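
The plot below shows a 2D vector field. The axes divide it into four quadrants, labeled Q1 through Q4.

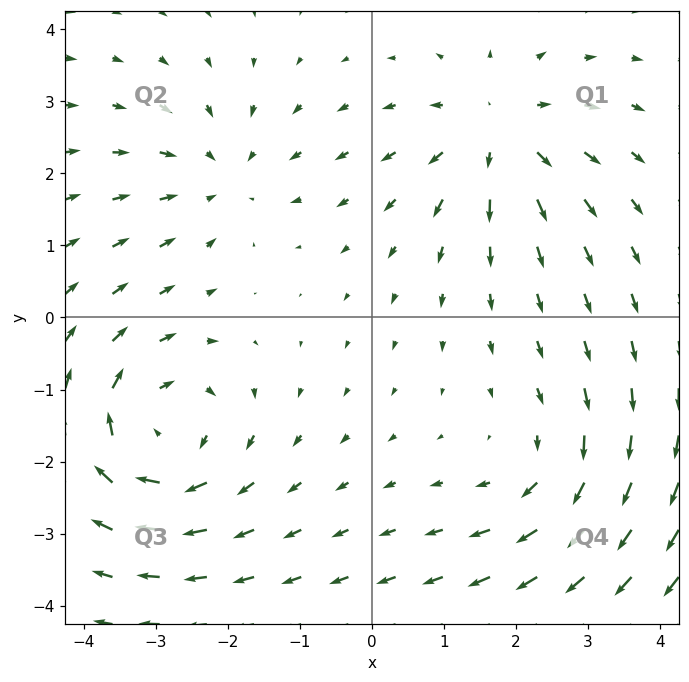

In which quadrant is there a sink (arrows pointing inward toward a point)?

Q2

The sink sits at approximately (-2.1, 2.0), which lies in quadrant Q2. The divergence there is about -3, negative as expected for a sink.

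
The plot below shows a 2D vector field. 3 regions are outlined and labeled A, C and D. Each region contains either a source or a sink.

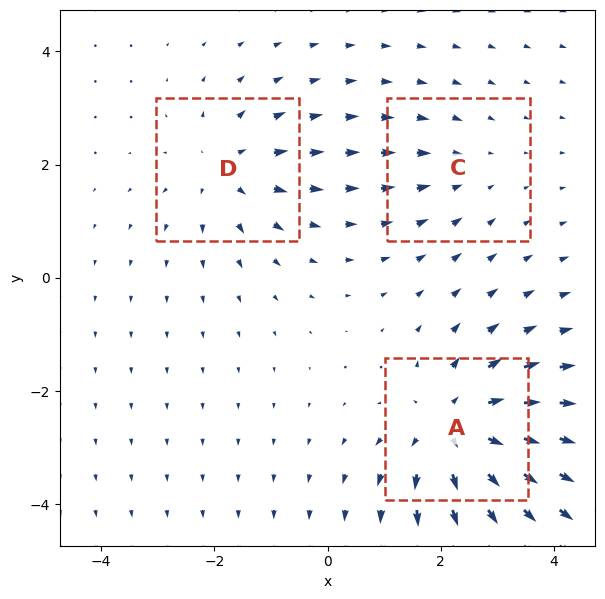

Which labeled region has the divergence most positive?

A

Divergence at each region's feature centre — A: about +5, C: about -2, D: about +3. Region A is most positive.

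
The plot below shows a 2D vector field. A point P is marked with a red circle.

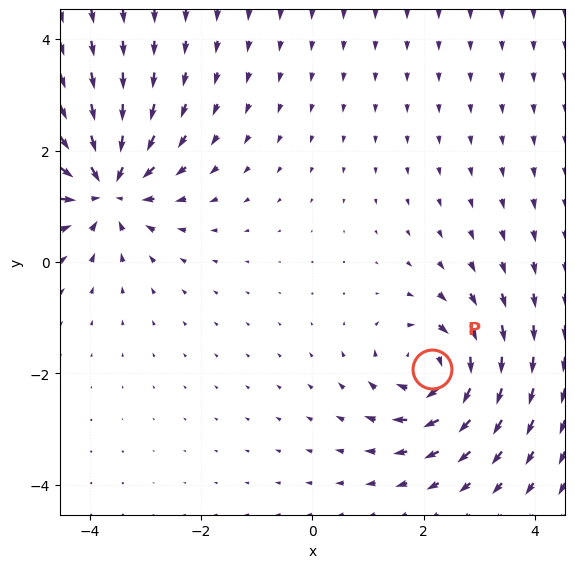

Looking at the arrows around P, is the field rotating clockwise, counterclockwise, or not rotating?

clockwise

Near P at (2.1, -1.9) the arrows circulate clockwise. The curl (z-component) there is about -5; negative curl means clockwise rotation.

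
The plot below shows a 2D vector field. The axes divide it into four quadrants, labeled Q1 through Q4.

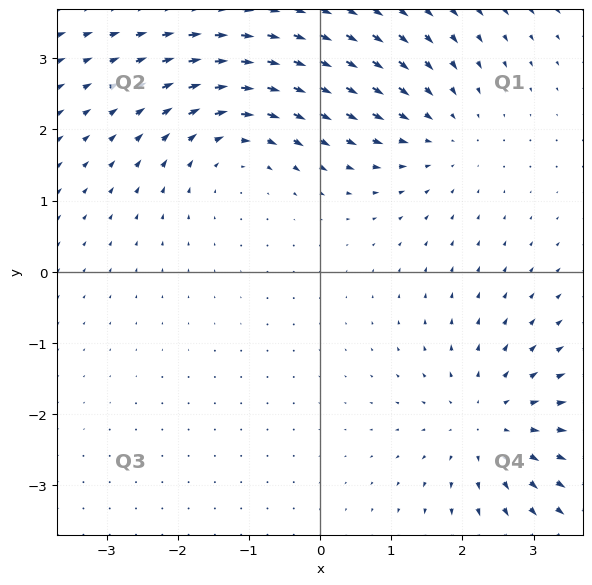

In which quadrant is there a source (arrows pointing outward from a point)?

Q4

The source sits at approximately (2.4, -2.1), which lies in quadrant Q4. The divergence there is about +3, positive as expected for a source.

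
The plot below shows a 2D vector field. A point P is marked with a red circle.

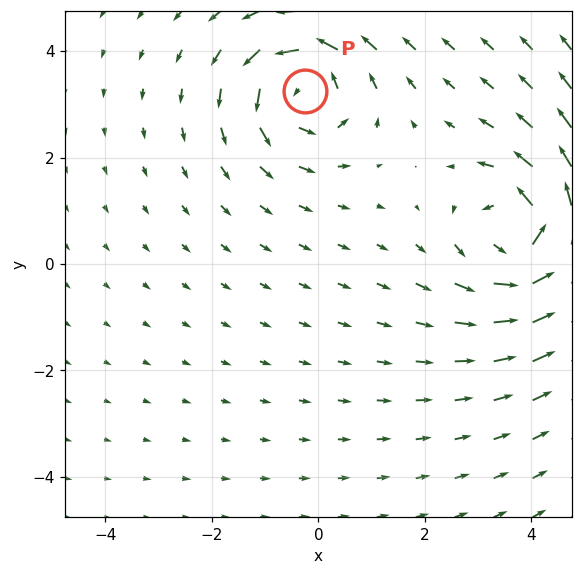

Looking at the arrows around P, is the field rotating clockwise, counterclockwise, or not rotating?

Near P at (-0.3, 3.3) the arrows circulate counterclockwise. The curl (z-component) there is about +4; positive curl means counterclockwise rotation.

counterclockwise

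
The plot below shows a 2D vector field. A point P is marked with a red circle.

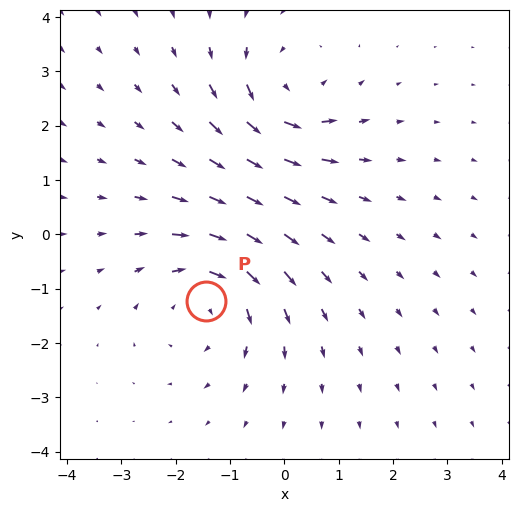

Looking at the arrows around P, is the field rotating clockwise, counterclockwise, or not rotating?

Near P at (-1.4, -1.2) the arrows circulate clockwise. The curl (z-component) there is about -3; negative curl means clockwise rotation.

clockwise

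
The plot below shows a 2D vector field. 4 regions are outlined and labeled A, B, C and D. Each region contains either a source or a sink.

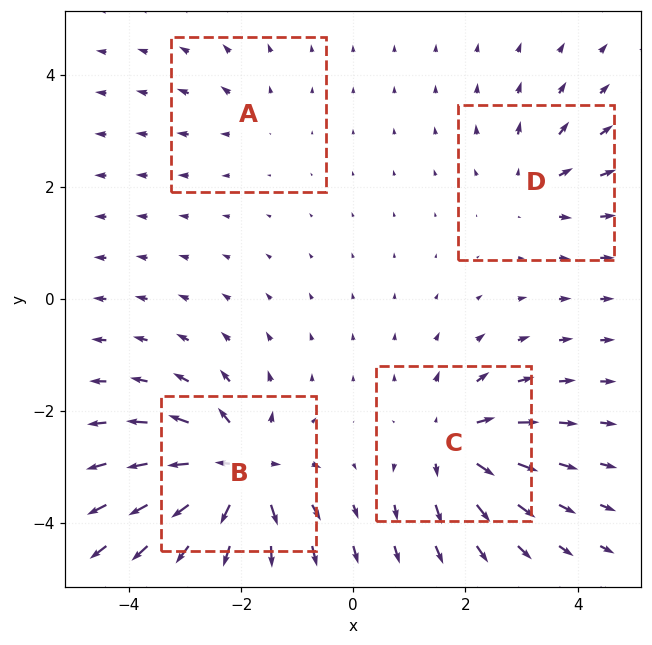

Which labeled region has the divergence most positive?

B

Divergence at each region's feature centre — A: about +2, B: about +9, C: about +6, D: about +4. Region B is most positive.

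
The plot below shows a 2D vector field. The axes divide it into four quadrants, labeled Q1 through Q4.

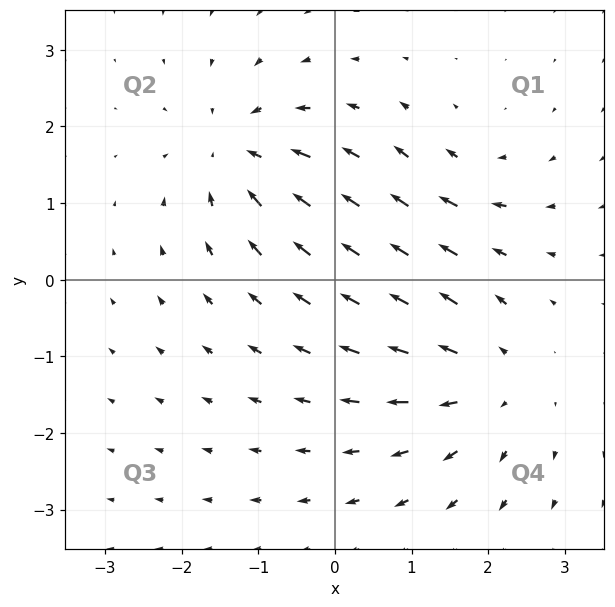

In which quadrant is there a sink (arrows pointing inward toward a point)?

Q2

The sink sits at approximately (-1.3, 1.7), which lies in quadrant Q2. The divergence there is about -6, negative as expected for a sink.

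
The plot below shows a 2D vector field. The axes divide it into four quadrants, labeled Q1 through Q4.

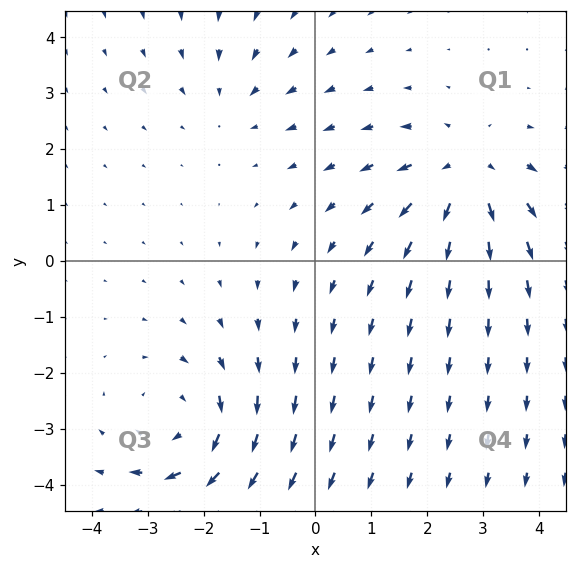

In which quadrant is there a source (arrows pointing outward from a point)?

Q1

The source sits at approximately (2.7, 1.5), which lies in quadrant Q1. The divergence there is about +5, positive as expected for a source.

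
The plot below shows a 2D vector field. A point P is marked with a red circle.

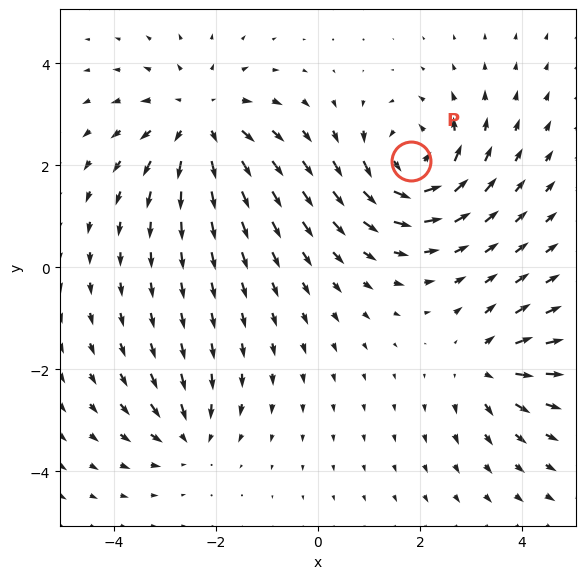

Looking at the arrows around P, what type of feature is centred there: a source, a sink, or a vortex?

vortex

At P (1.8, 2.1) the arrows circulate counterclockwise. Divergence ≈0, curl about +6 — near-zero divergence with nonzero curl is a vortex.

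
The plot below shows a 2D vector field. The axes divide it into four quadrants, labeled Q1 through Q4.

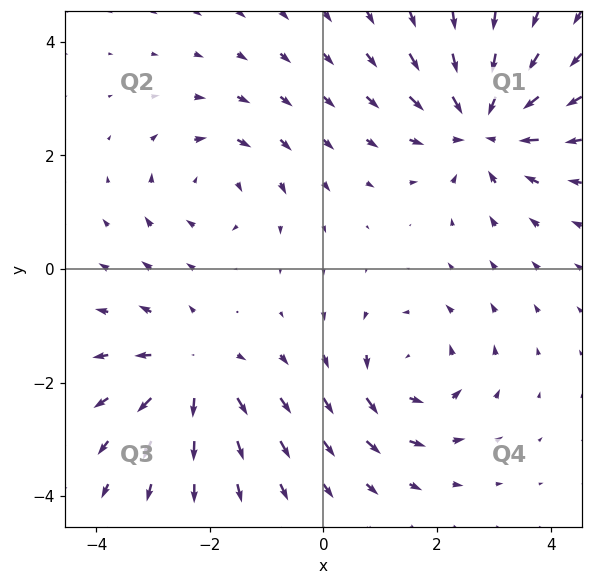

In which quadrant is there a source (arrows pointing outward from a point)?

Q3

The source sits at approximately (-2.3, -1.8), which lies in quadrant Q3. The divergence there is about +4, positive as expected for a source.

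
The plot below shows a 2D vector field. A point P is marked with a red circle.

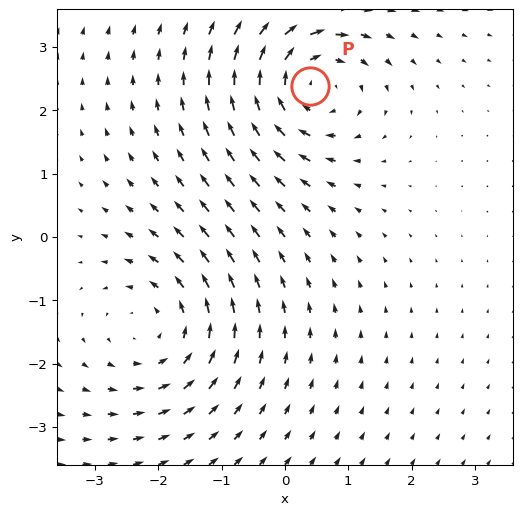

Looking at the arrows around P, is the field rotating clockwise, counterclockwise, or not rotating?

clockwise

Near P at (0.4, 2.4) the arrows circulate clockwise. The curl (z-component) there is about -5; negative curl means clockwise rotation.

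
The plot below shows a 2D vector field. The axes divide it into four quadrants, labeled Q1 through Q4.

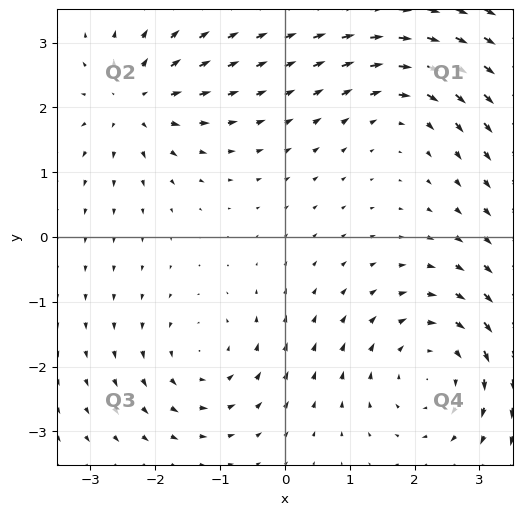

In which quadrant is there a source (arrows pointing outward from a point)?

Q2

The source sits at approximately (-2.3, 2.1), which lies in quadrant Q2. The divergence there is about +4, positive as expected for a source.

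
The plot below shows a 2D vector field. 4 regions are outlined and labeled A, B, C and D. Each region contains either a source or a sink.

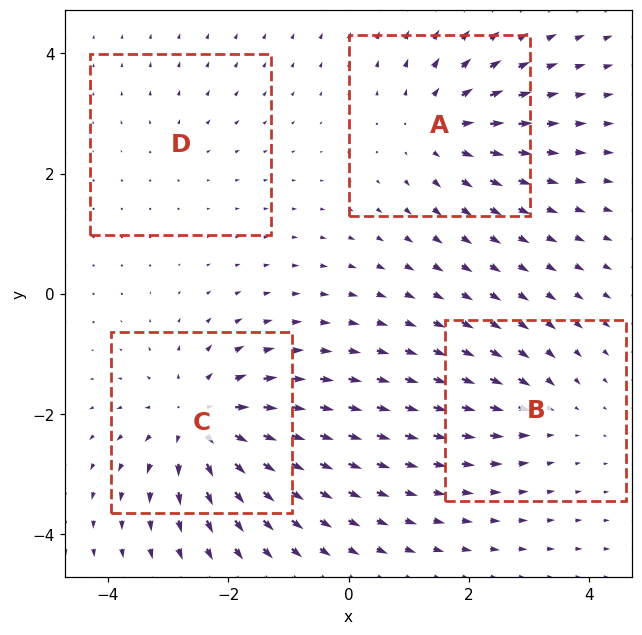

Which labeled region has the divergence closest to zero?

D

Divergence at each region's feature centre — A: about +5, B: about -3, C: about +7, D: about +2. Region D is closest to zero.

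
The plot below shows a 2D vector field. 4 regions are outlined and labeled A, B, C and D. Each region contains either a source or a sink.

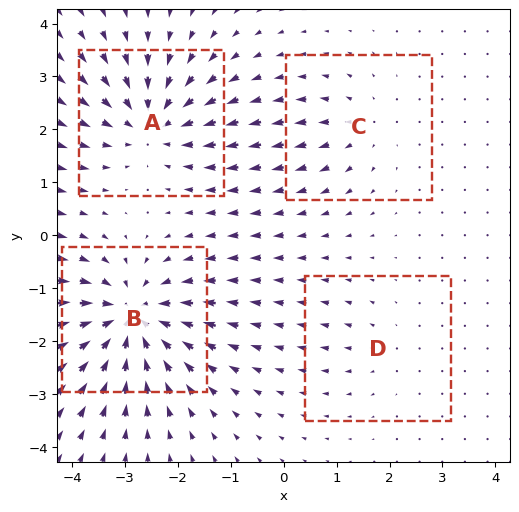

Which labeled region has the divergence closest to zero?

Divergence at each region's feature centre — A: about -6, B: about -7, C: about +3, D: about +2. Region D is closest to zero.

D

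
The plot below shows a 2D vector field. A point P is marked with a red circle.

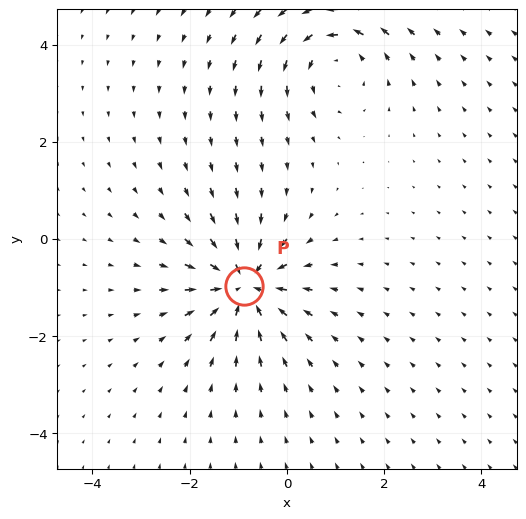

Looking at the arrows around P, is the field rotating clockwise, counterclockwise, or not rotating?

Near P at (-0.9, -1.0) the arrows show no circulation. The curl there is ≈0.

not rotating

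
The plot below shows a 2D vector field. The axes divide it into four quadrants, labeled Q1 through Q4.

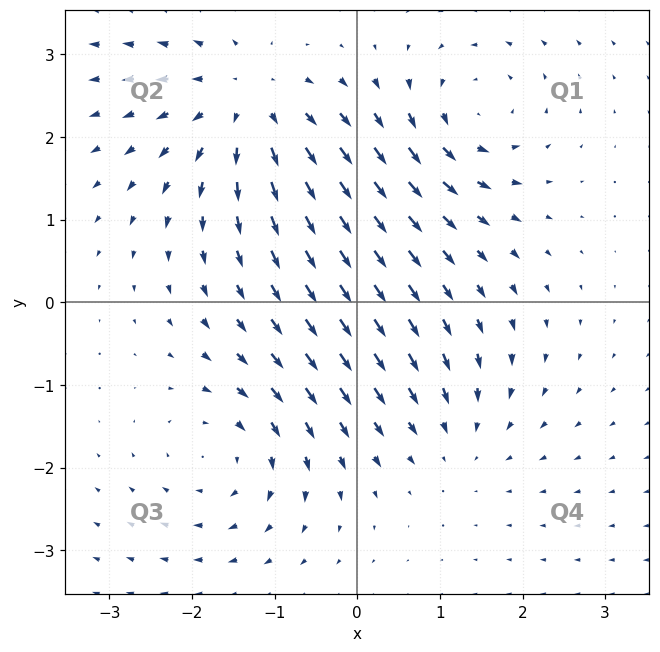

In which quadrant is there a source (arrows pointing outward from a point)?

The source sits at approximately (-1.3, 2.4), which lies in quadrant Q2. The divergence there is about +5, positive as expected for a source.

Q2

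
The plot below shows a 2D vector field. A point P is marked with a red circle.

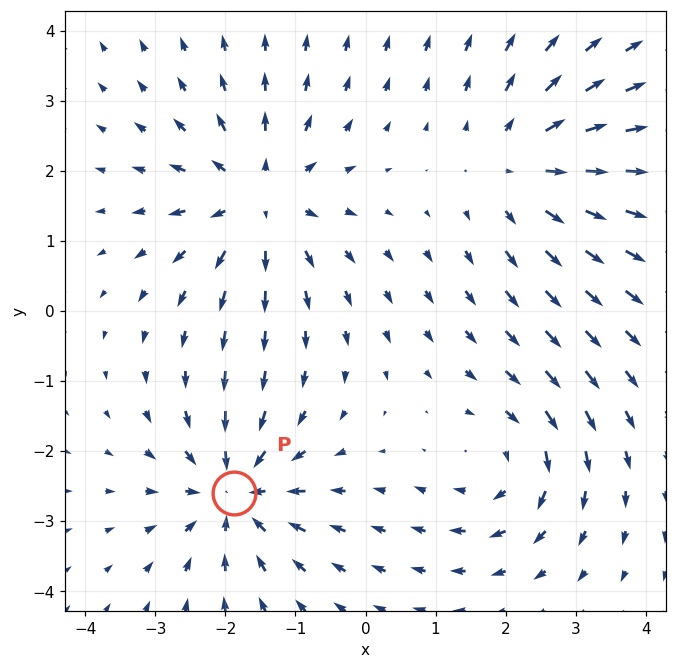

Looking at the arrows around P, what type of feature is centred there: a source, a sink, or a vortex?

At P (-1.9, -2.6) the arrows converge inward. Divergence about -5, curl ≈0 — negative divergence with near-zero curl is a sink.

sink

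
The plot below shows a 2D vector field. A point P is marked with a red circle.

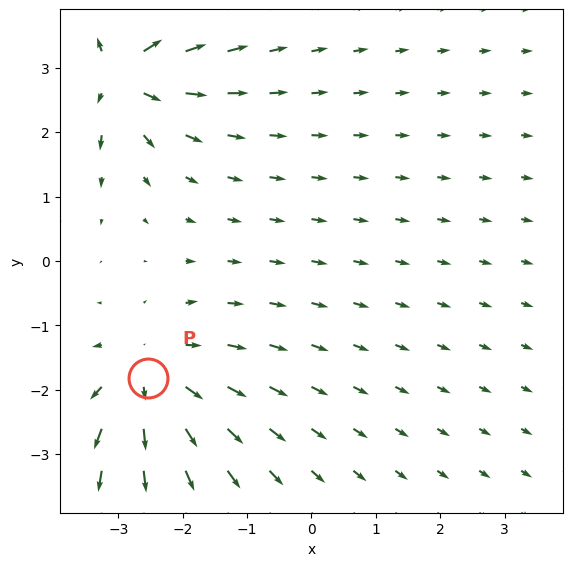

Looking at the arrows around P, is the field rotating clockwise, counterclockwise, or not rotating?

Near P at (-2.5, -1.8) the arrows show no circulation. The curl there is ≈0.

not rotating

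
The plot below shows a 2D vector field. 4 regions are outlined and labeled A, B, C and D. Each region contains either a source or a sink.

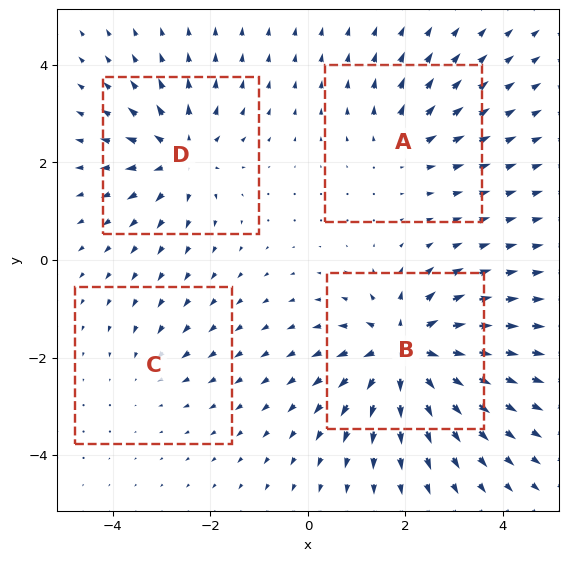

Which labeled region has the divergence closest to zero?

C

Divergence at each region's feature centre — A: about +4, B: about +8, C: about -2, D: about +5. Region C is closest to zero.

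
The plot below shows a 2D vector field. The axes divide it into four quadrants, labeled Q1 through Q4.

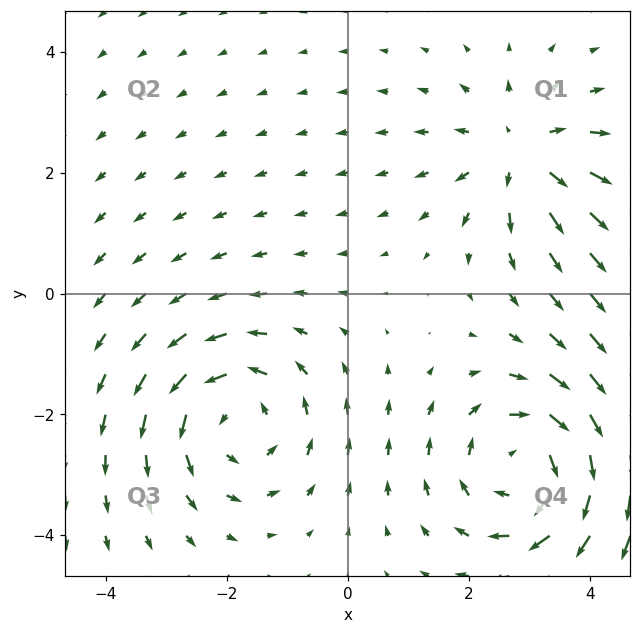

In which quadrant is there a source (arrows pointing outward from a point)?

Q1

The source sits at approximately (2.9, 2.3), which lies in quadrant Q1. The divergence there is about +3, positive as expected for a source.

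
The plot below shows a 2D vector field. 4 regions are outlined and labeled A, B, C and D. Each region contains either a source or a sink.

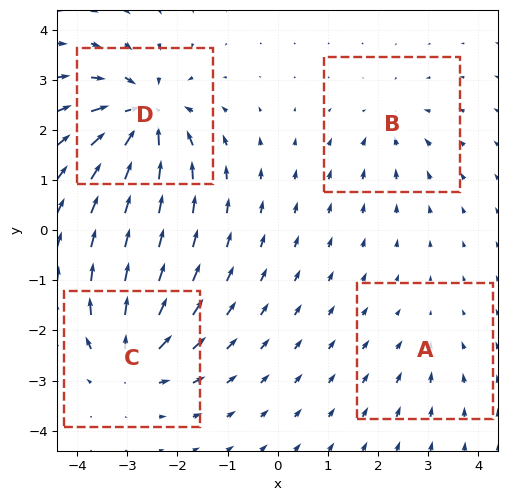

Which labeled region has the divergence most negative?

D

Divergence at each region's feature centre — A: about -2, B: about -4, C: about +7, D: about -9. Region D is most negative.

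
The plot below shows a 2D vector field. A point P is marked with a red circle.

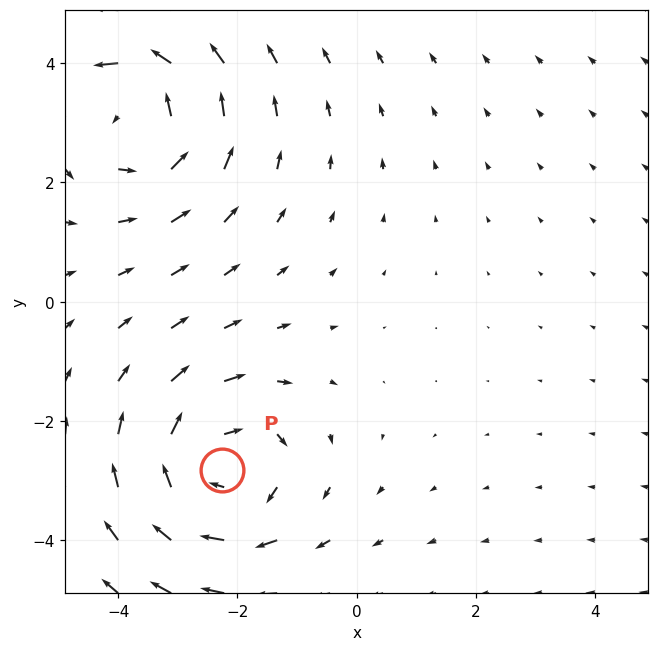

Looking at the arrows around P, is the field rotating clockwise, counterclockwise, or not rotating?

clockwise

Near P at (-2.3, -2.8) the arrows circulate clockwise. The curl (z-component) there is about -3; negative curl means clockwise rotation.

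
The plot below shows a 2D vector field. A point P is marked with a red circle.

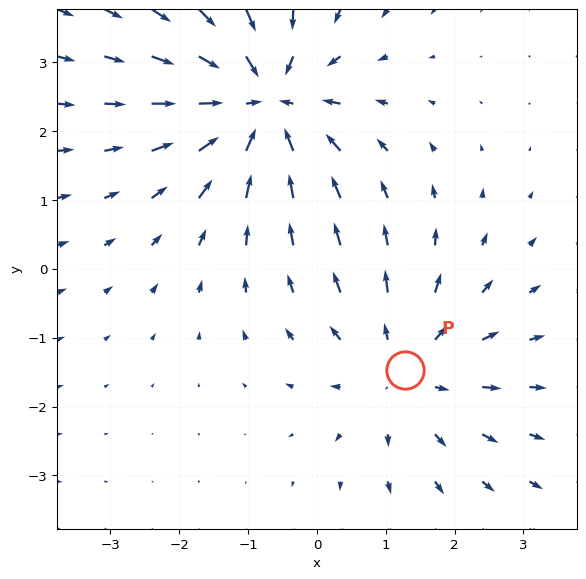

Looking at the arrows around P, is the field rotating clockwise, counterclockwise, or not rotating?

not rotating

Near P at (1.3, -1.5) the arrows show no circulation. The curl there is ≈0.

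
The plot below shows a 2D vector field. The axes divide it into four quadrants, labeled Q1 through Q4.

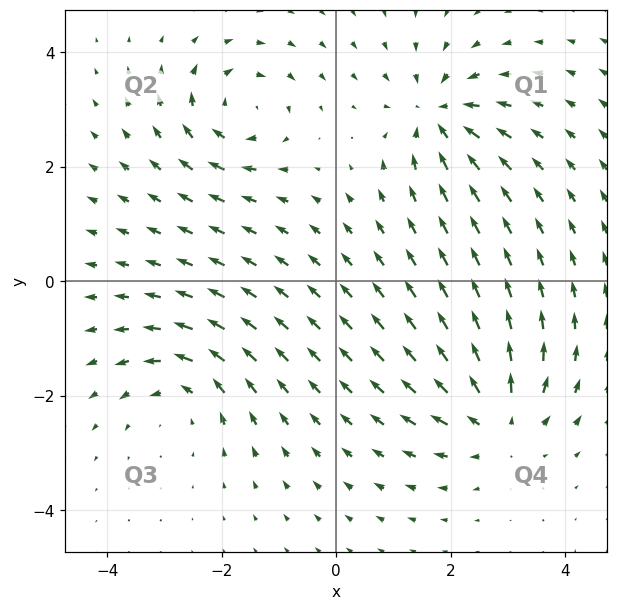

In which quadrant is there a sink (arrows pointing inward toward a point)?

Q1

The sink sits at approximately (1.8, 2.9), which lies in quadrant Q1. The divergence there is about -6, negative as expected for a sink.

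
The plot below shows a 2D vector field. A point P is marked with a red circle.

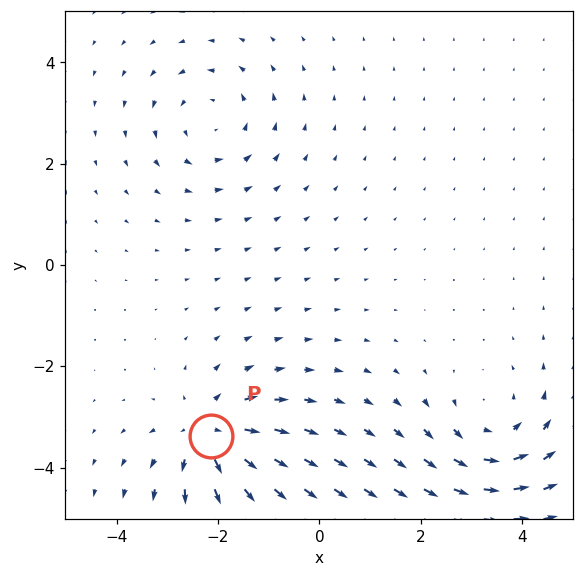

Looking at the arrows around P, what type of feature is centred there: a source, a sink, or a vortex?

At P (-2.1, -3.4) the arrows spread outward. Divergence about +4, curl ≈0 — positive divergence with near-zero curl is a source.

source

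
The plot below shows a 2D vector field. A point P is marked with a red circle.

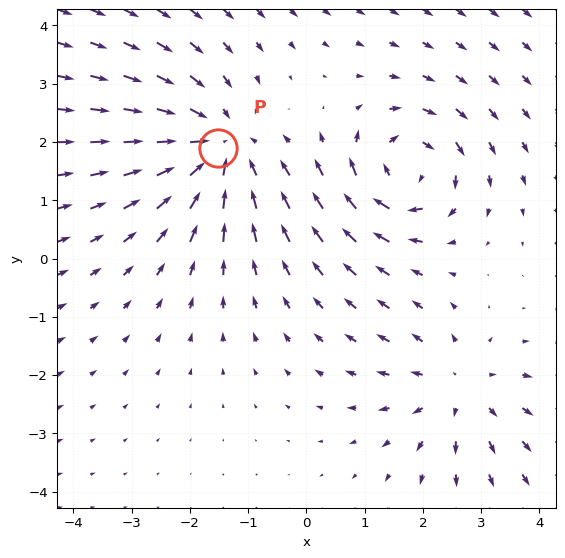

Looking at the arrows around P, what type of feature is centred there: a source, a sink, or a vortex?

sink

At P (-1.5, 1.9) the arrows converge inward. Divergence about -4, curl ≈0 — negative divergence with near-zero curl is a sink.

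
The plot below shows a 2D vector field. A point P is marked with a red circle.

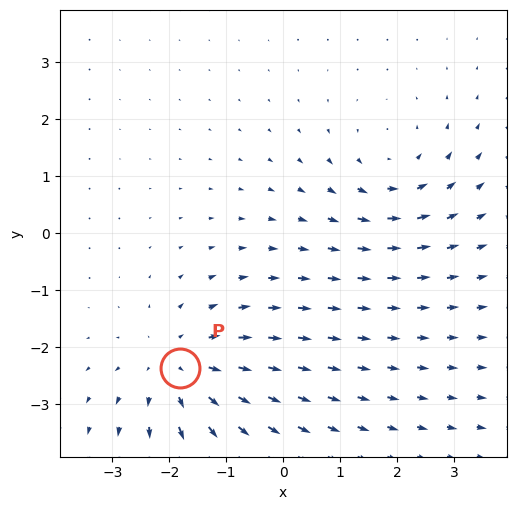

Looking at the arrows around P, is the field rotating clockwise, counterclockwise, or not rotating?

not rotating

Near P at (-1.8, -2.4) the arrows show no circulation. The curl there is ≈0.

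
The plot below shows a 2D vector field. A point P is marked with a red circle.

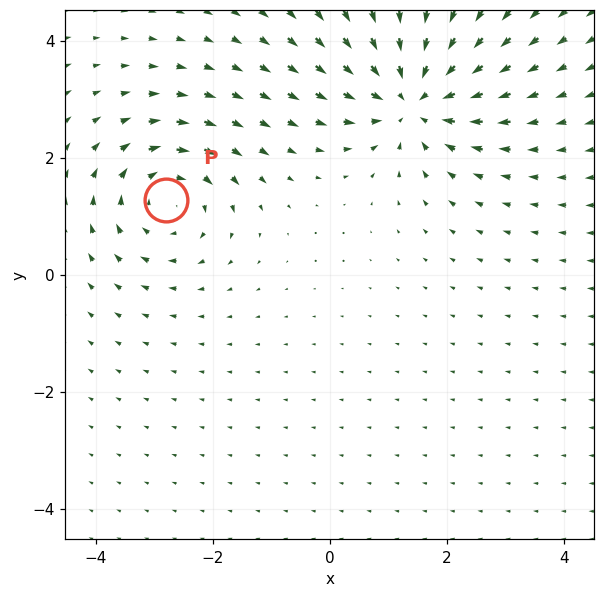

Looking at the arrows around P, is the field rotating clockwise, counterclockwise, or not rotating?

clockwise

Near P at (-2.8, 1.3) the arrows circulate clockwise. The curl (z-component) there is about -4; negative curl means clockwise rotation.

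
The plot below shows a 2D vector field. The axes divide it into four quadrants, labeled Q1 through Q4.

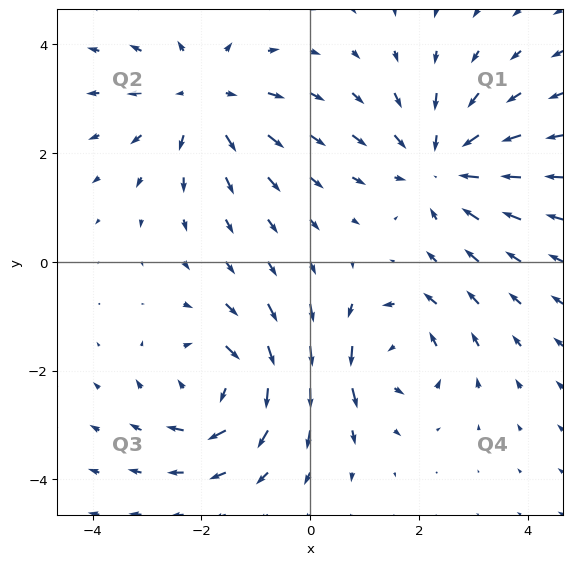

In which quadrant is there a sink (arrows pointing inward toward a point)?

Q1

The sink sits at approximately (2.4, 1.8), which lies in quadrant Q1. The divergence there is about -4, negative as expected for a sink.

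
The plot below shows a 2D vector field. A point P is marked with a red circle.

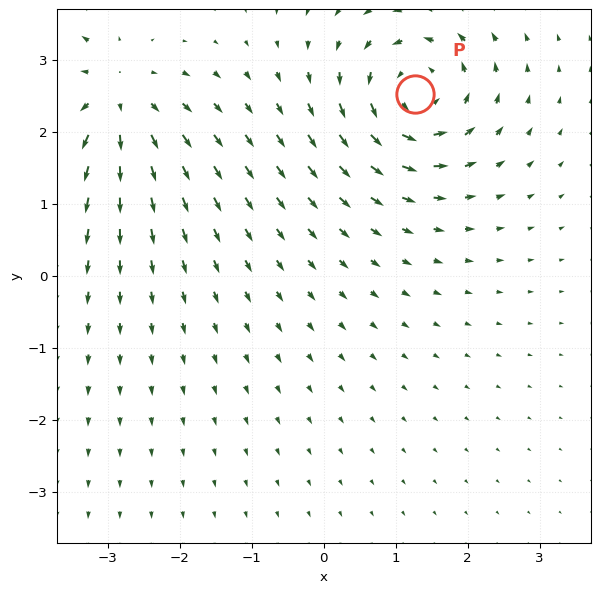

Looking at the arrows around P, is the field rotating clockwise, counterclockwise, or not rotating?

counterclockwise

Near P at (1.3, 2.5) the arrows circulate counterclockwise. The curl (z-component) there is about +4; positive curl means counterclockwise rotation.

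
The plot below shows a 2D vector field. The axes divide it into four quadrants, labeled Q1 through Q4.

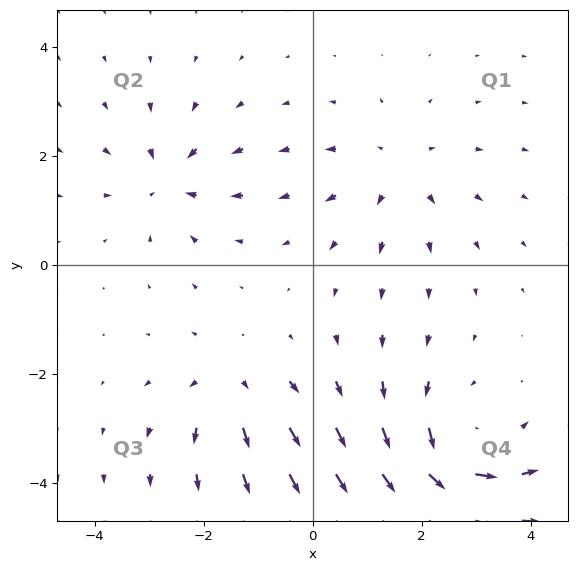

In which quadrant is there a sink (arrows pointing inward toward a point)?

The sink sits at approximately (-2.6, 1.6), which lies in quadrant Q2. The divergence there is about -4, negative as expected for a sink.

Q2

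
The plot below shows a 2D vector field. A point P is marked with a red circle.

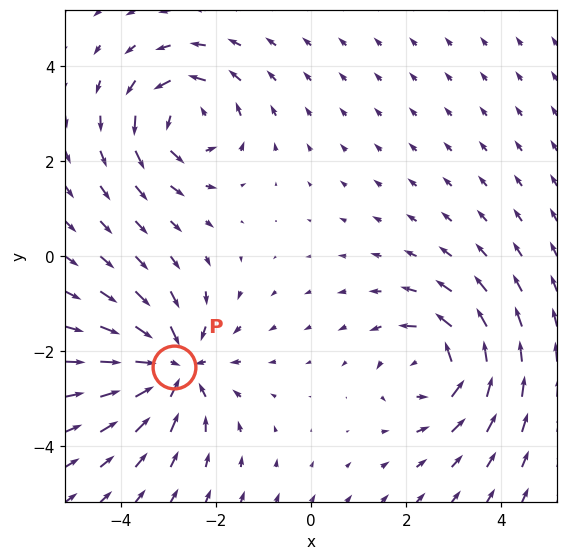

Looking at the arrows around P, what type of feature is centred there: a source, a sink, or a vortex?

sink

At P (-2.9, -2.3) the arrows converge inward. Divergence about -5, curl ≈0 — negative divergence with near-zero curl is a sink.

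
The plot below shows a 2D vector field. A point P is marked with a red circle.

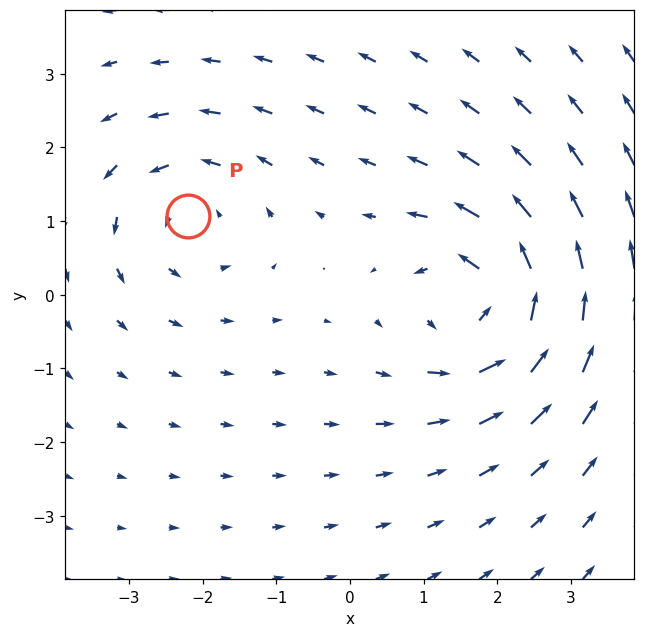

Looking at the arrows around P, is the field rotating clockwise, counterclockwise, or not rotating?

Near P at (-2.2, 1.1) the arrows circulate counterclockwise. The curl (z-component) there is about +3; positive curl means counterclockwise rotation.

counterclockwise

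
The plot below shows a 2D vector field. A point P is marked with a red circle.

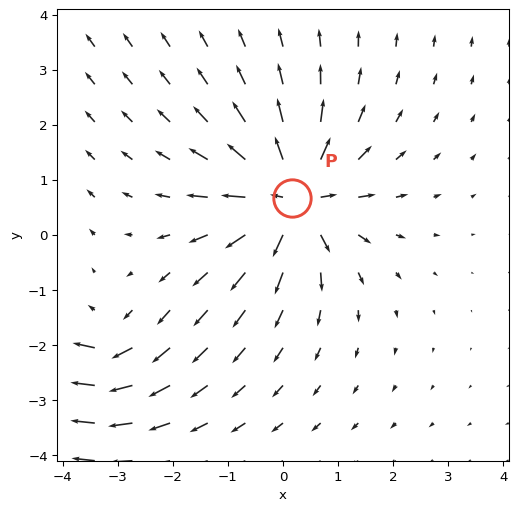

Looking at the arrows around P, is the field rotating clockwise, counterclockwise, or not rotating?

Near P at (0.2, 0.7) the arrows show no circulation. The curl there is ≈0.

not rotating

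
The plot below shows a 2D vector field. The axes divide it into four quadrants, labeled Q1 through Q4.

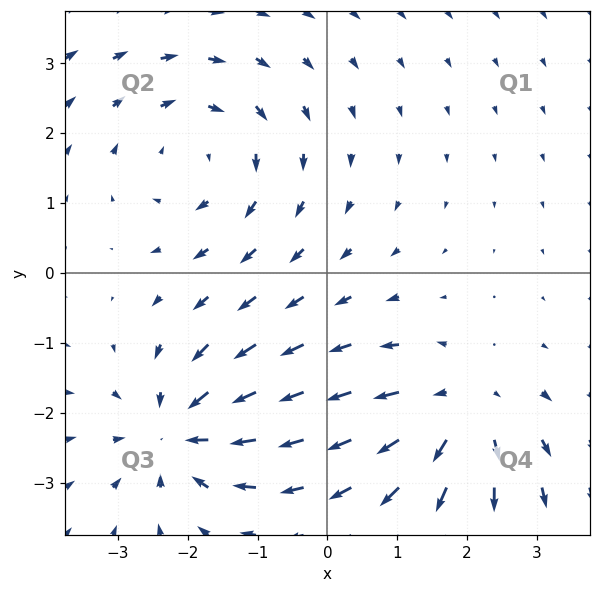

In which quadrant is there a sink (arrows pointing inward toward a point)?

The sink sits at approximately (-2.1, -2.3), which lies in quadrant Q3. The divergence there is about -4, negative as expected for a sink.

Q3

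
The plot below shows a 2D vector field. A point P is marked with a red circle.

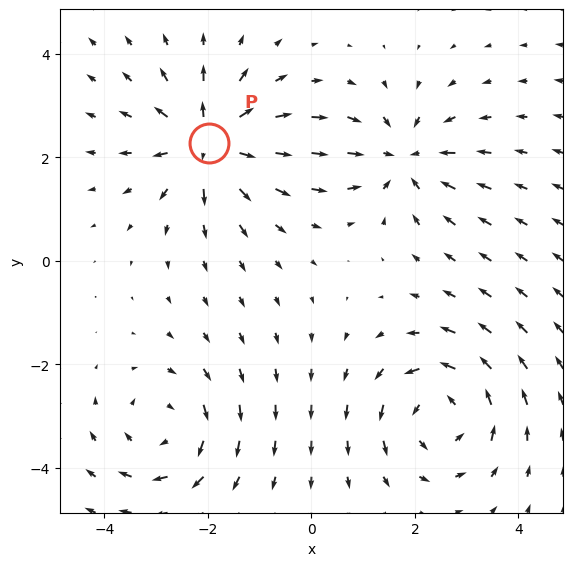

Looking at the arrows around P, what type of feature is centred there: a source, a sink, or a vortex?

At P (-2.0, 2.3) the arrows spread outward. Divergence about +6, curl ≈0 — positive divergence with near-zero curl is a source.

source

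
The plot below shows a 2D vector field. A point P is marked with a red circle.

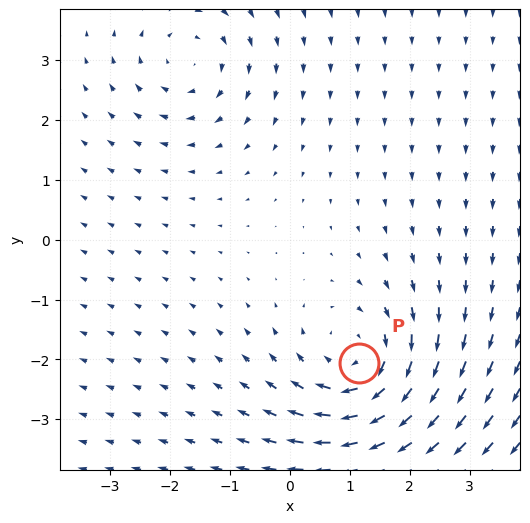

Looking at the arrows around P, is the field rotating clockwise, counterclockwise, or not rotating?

Near P at (1.2, -2.1) the arrows circulate clockwise. The curl (z-component) there is about -4; negative curl means clockwise rotation.

clockwise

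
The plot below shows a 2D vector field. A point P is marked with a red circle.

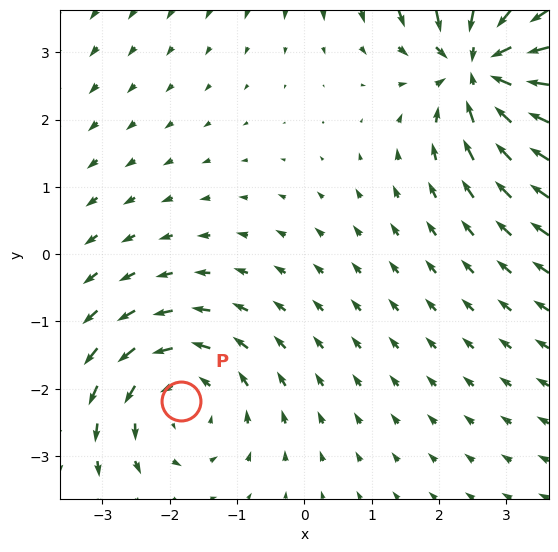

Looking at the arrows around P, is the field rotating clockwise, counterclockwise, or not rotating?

Near P at (-1.8, -2.2) the arrows circulate counterclockwise. The curl (z-component) there is about +3; positive curl means counterclockwise rotation.

counterclockwise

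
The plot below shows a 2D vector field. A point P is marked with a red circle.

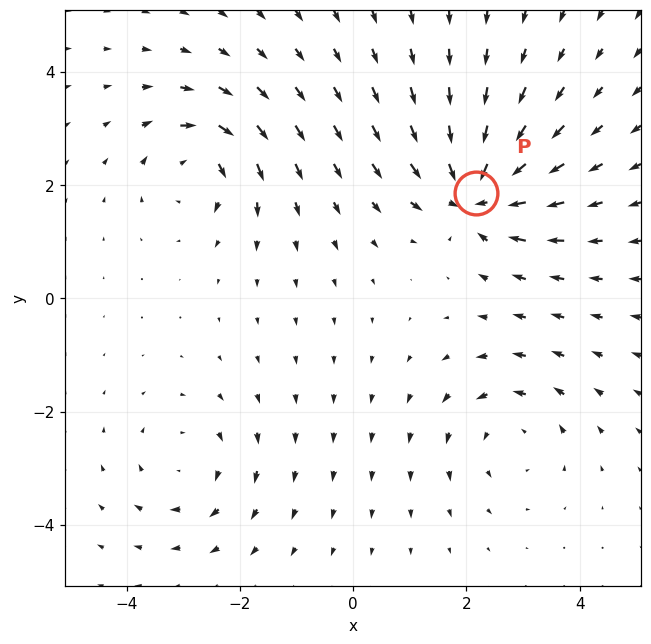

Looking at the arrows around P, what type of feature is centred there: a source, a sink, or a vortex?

At P (2.2, 1.9) the arrows converge inward. Divergence about -7, curl ≈0 — negative divergence with near-zero curl is a sink.

sink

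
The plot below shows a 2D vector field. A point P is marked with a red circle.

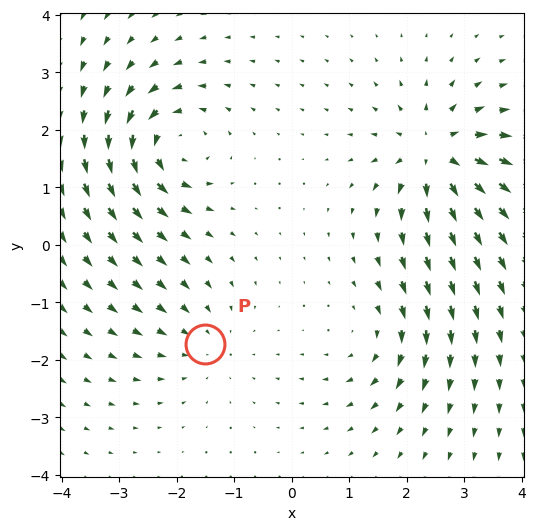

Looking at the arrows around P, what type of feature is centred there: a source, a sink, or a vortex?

At P (-1.5, -1.7) the arrows converge inward. Divergence about -3, curl ≈0 — negative divergence with near-zero curl is a sink.

sink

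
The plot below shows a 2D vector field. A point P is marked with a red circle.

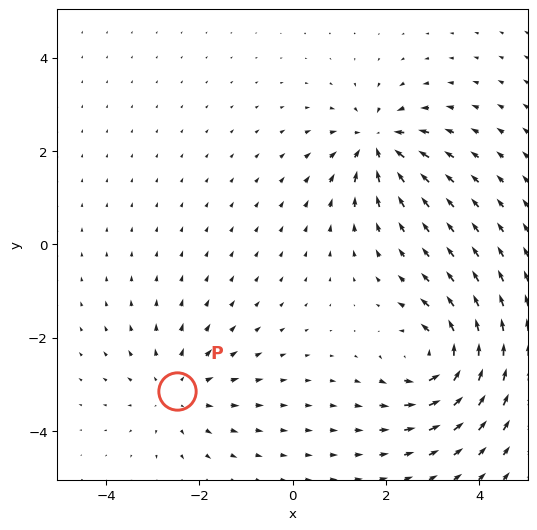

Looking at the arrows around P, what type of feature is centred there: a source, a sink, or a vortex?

source

At P (-2.5, -3.1) the arrows spread outward. Divergence about +3, curl ≈0 — positive divergence with near-zero curl is a source.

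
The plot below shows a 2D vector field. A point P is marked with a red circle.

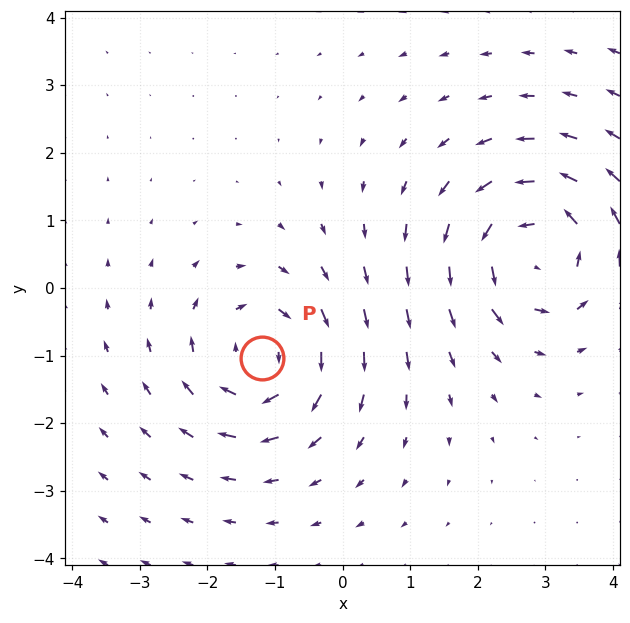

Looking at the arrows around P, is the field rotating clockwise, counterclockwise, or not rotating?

clockwise

Near P at (-1.2, -1.0) the arrows circulate clockwise. The curl (z-component) there is about -5; negative curl means clockwise rotation.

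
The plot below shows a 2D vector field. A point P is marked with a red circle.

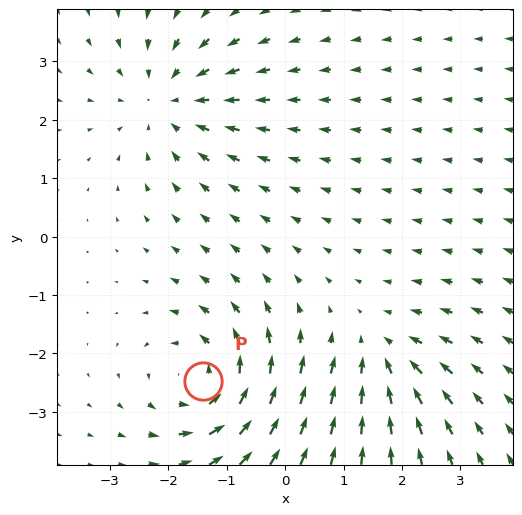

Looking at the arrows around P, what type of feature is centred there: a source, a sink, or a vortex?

At P (-1.4, -2.5) the arrows circulate counterclockwise. Divergence ≈0, curl about +5 — near-zero divergence with nonzero curl is a vortex.

vortex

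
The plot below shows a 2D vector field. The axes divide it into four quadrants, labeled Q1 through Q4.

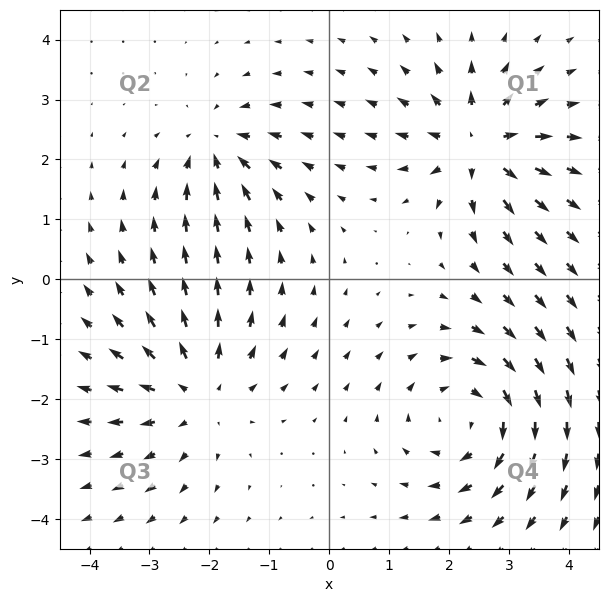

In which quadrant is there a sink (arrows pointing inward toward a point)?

Q2

The sink sits at approximately (-1.9, 2.2), which lies in quadrant Q2. The divergence there is about -4, negative as expected for a sink.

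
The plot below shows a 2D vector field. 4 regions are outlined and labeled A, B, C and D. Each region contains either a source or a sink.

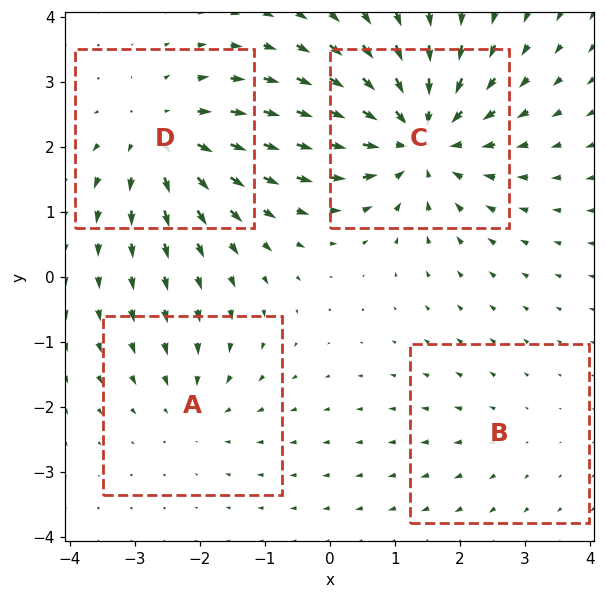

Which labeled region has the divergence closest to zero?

Divergence at each region's feature centre — A: about -3, B: about +2, C: about -7, D: about +5. Region B is closest to zero.

B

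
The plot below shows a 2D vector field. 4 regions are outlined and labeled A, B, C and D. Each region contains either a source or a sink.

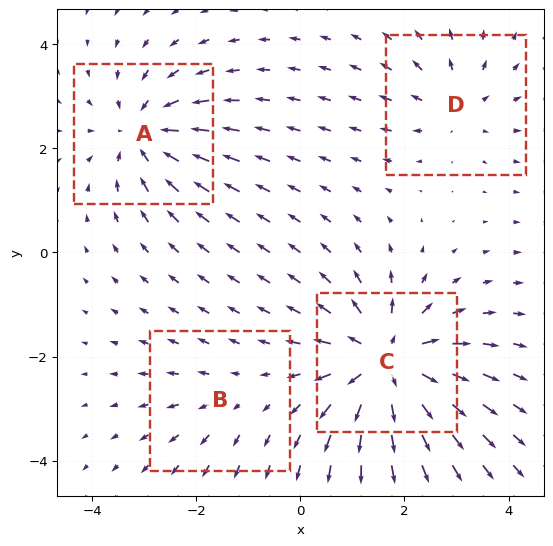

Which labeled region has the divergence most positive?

C

Divergence at each region's feature centre — A: about -5, B: about +2, C: about +7, D: about +3. Region C is most positive.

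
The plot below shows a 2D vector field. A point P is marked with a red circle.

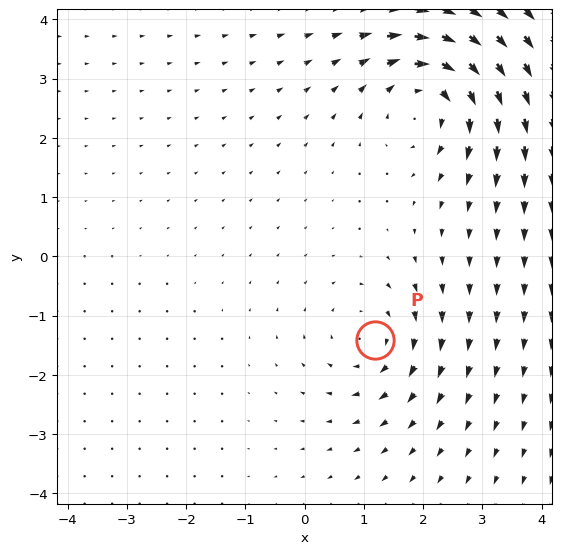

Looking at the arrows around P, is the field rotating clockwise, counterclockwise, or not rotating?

Near P at (1.2, -1.4) the arrows circulate clockwise. The curl (z-component) there is about -3; negative curl means clockwise rotation.

clockwise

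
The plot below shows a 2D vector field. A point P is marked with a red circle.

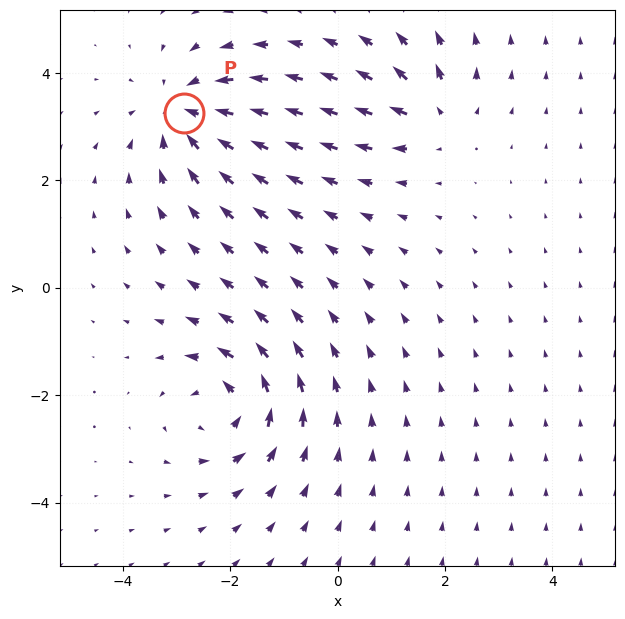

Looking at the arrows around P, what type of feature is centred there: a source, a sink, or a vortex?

At P (-2.9, 3.3) the arrows converge inward. Divergence about -5, curl ≈0 — negative divergence with near-zero curl is a sink.

sink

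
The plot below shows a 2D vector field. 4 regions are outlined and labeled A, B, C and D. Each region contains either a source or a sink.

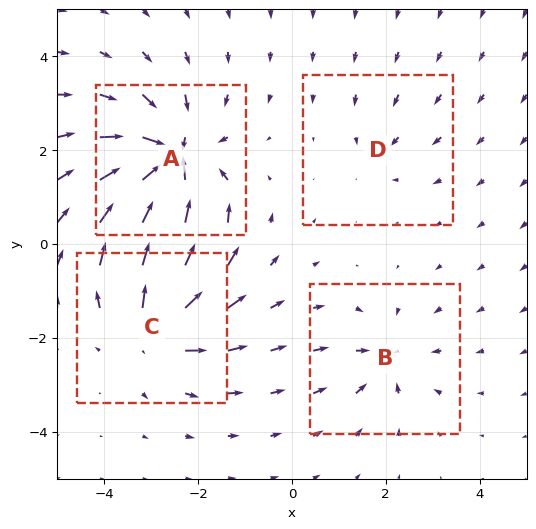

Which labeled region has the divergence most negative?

A

Divergence at each region's feature centre — A: about -9, B: about -4, C: about +6, D: about -3. Region A is most negative.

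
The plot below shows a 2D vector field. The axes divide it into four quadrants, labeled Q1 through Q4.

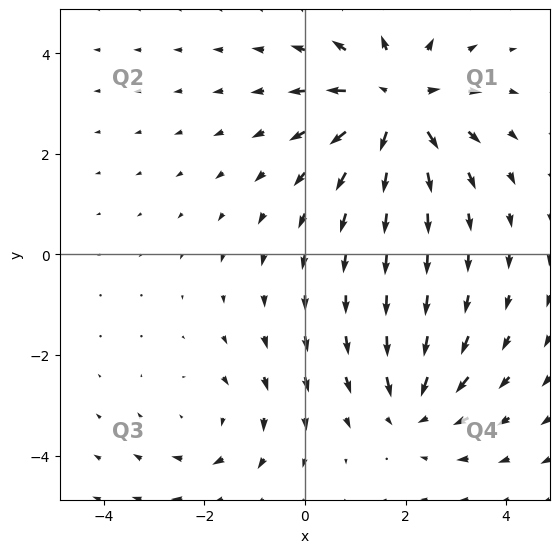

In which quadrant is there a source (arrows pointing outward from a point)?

The source sits at approximately (1.8, 3.0), which lies in quadrant Q1. The divergence there is about +4, positive as expected for a source.

Q1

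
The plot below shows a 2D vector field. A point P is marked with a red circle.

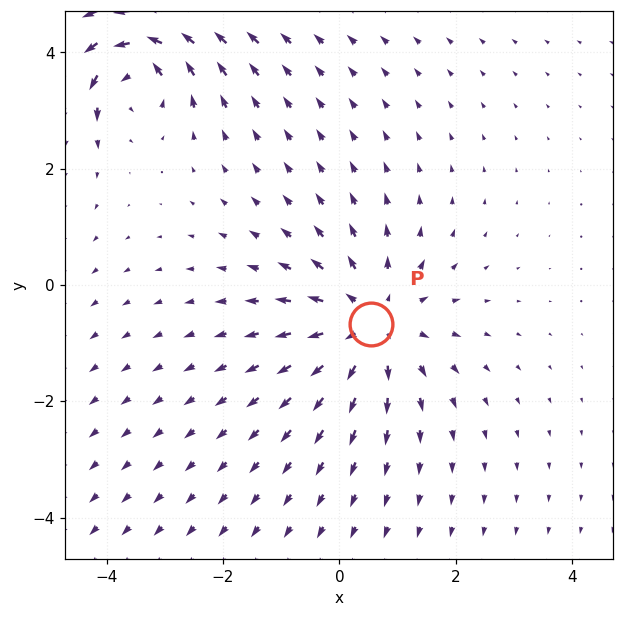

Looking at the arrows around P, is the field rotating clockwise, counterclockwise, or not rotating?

Near P at (0.5, -0.7) the arrows show no circulation. The curl there is ≈0.

not rotating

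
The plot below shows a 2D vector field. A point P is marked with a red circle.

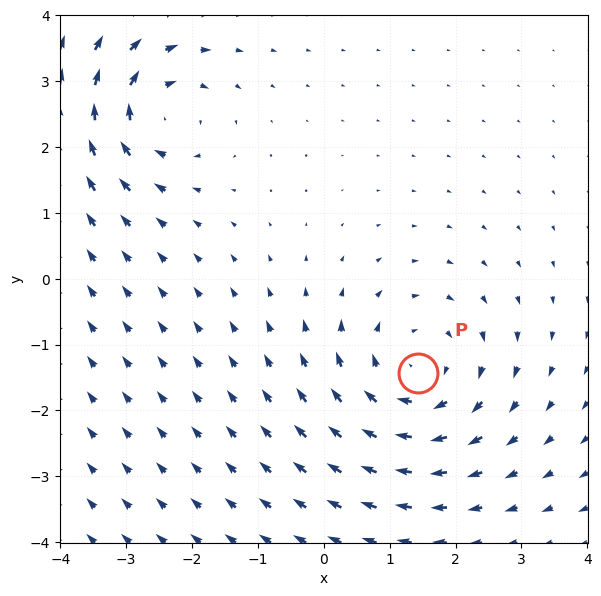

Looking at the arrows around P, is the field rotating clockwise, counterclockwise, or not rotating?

clockwise

Near P at (1.4, -1.4) the arrows circulate clockwise. The curl (z-component) there is about -4; negative curl means clockwise rotation.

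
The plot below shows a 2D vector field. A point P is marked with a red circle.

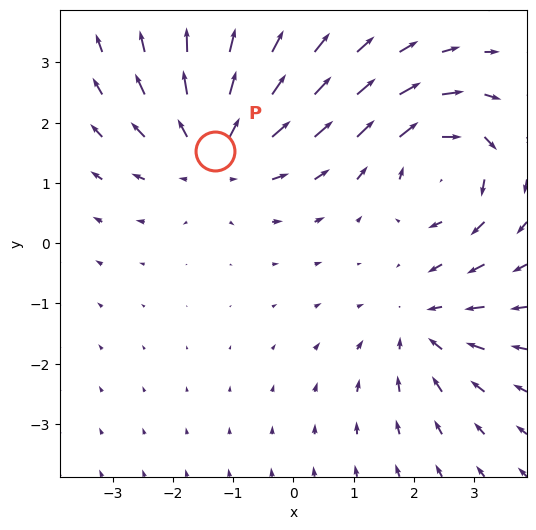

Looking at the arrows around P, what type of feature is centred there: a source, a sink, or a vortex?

At P (-1.3, 1.5) the arrows spread outward. Divergence about +4, curl ≈0 — positive divergence with near-zero curl is a source.

source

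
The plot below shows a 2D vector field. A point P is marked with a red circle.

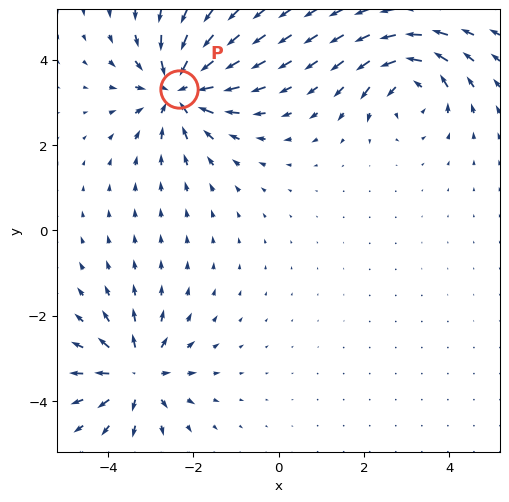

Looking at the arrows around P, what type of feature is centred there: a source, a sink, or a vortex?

sink

At P (-2.3, 3.3) the arrows converge inward. Divergence about -6, curl ≈0 — negative divergence with near-zero curl is a sink.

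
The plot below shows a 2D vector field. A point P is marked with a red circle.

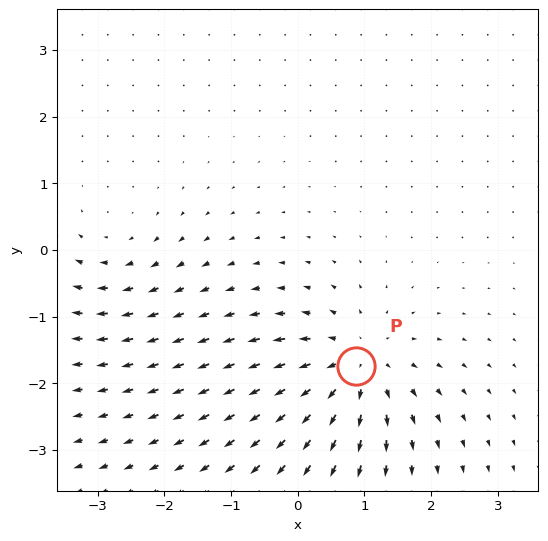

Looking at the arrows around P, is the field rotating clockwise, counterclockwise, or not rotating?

Near P at (0.9, -1.7) the arrows show no circulation. The curl there is ≈0.

not rotating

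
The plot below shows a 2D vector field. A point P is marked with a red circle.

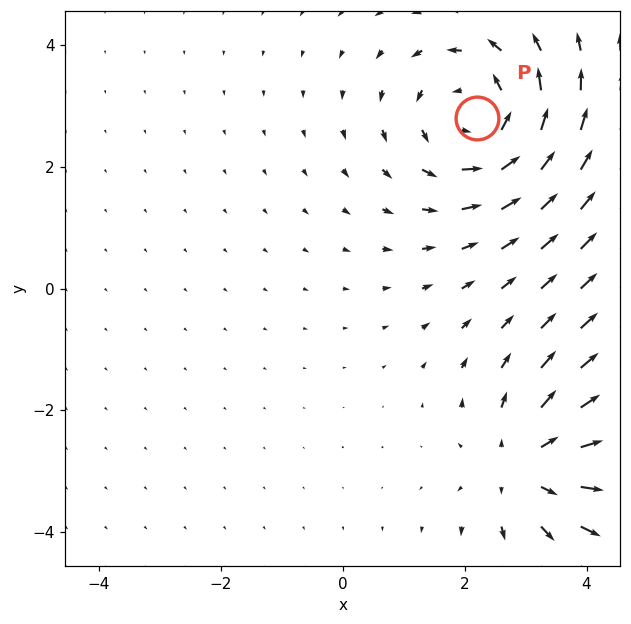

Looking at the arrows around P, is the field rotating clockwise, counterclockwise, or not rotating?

counterclockwise

Near P at (2.2, 2.8) the arrows circulate counterclockwise. The curl (z-component) there is about +4; positive curl means counterclockwise rotation.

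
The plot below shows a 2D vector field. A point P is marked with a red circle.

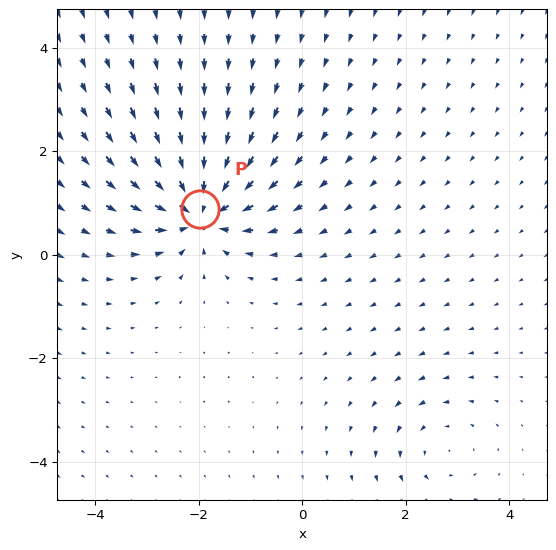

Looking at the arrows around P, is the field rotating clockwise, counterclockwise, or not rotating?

not rotating

Near P at (-2.0, 0.9) the arrows show no circulation. The curl there is ≈0.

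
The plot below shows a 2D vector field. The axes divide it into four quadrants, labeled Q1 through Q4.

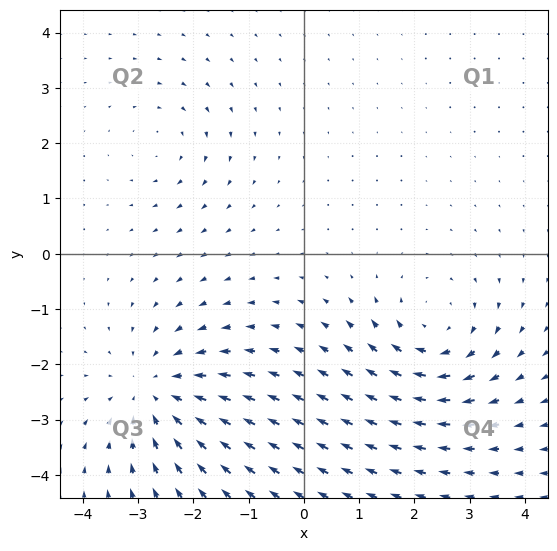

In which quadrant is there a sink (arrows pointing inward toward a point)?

Q3

The sink sits at approximately (-2.7, -2.5), which lies in quadrant Q3. The divergence there is about -4, negative as expected for a sink.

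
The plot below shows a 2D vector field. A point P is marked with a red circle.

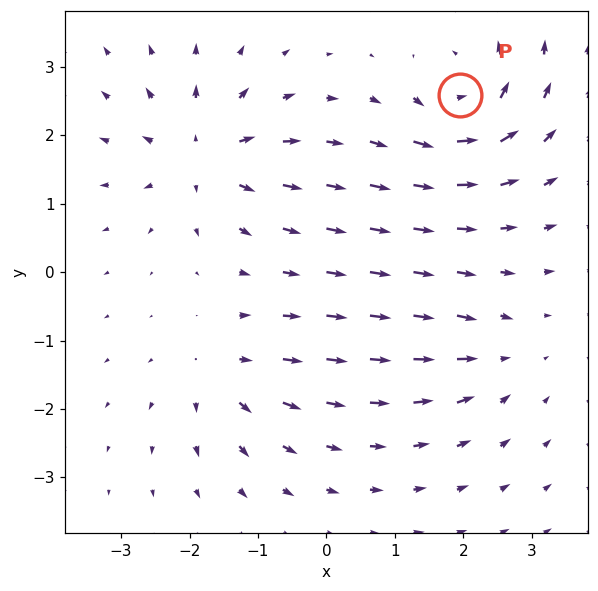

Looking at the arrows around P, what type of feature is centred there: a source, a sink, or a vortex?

At P (2.0, 2.6) the arrows circulate counterclockwise. Divergence ≈0, curl about +7 — near-zero divergence with nonzero curl is a vortex.

vortex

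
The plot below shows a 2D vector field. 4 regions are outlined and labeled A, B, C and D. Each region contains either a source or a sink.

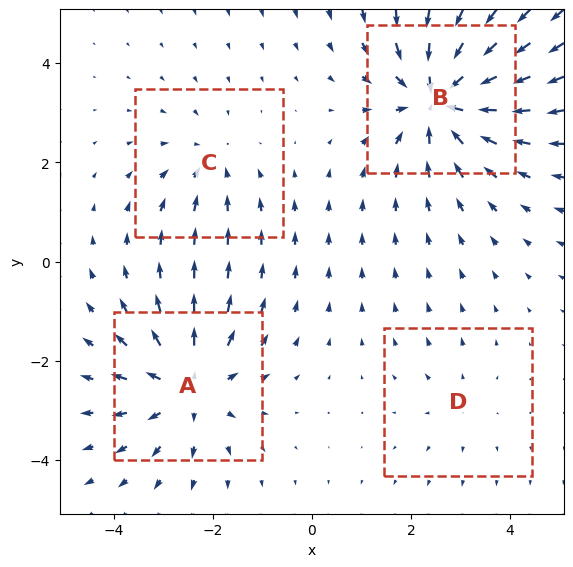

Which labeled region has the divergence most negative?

Divergence at each region's feature centre — A: about +5, B: about -6, C: about -3, D: about +2. Region B is most negative.

B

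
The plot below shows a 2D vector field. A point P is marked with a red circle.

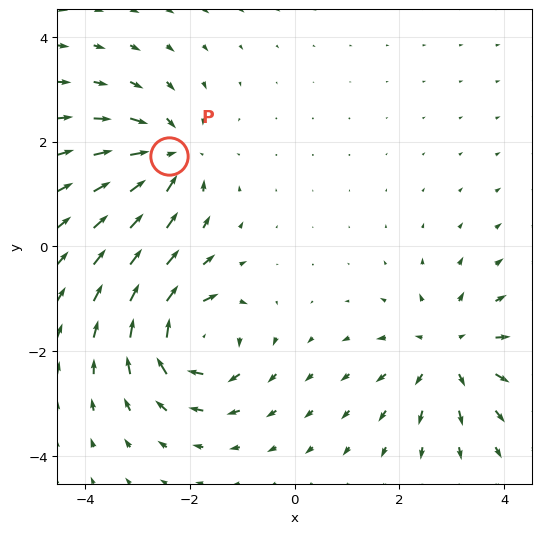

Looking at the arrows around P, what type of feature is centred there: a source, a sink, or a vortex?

At P (-2.4, 1.7) the arrows converge inward. Divergence about -5, curl ≈0 — negative divergence with near-zero curl is a sink.

sink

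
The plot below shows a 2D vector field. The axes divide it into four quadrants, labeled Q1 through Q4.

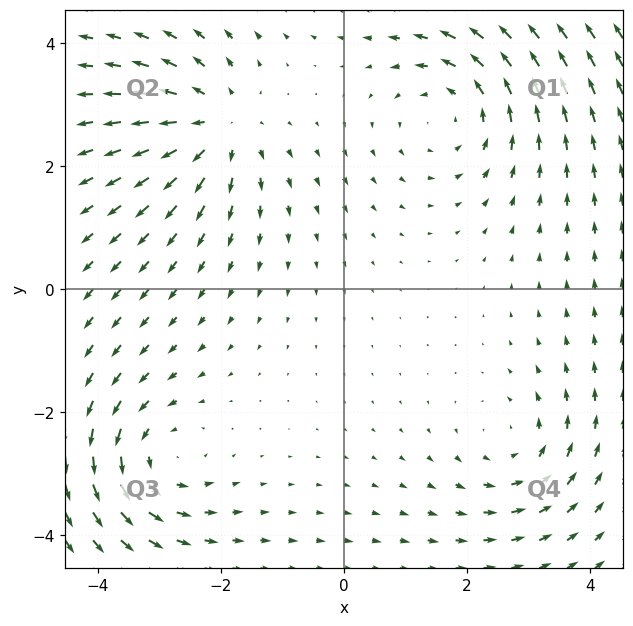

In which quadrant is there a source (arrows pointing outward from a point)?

The source sits at approximately (-2.0, 2.7), which lies in quadrant Q2. The divergence there is about +5, positive as expected for a source.

Q2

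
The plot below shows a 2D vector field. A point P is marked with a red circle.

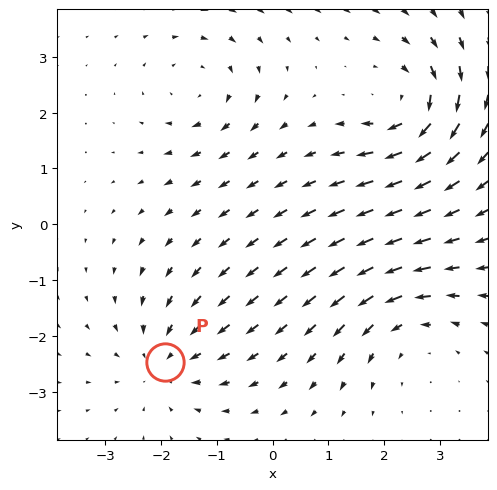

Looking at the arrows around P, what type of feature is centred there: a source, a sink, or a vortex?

sink

At P (-1.9, -2.5) the arrows converge inward. Divergence about -4, curl ≈0 — negative divergence with near-zero curl is a sink.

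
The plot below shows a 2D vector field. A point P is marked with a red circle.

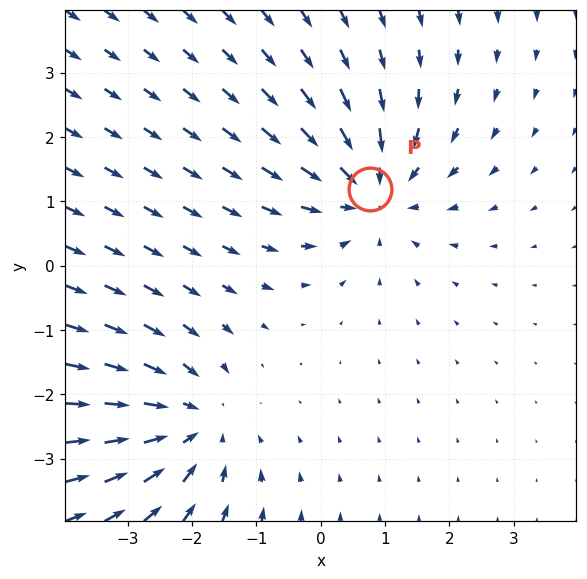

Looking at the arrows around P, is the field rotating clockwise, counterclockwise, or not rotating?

Near P at (0.8, 1.2) the arrows show no circulation. The curl there is ≈0.

not rotating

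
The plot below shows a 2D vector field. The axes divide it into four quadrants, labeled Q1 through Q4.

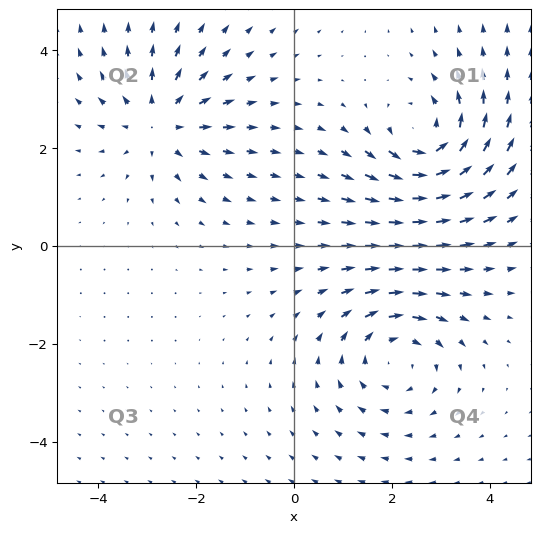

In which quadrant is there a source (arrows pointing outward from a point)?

The source sits at approximately (-2.7, 2.5), which lies in quadrant Q2. The divergence there is about +4, positive as expected for a source.

Q2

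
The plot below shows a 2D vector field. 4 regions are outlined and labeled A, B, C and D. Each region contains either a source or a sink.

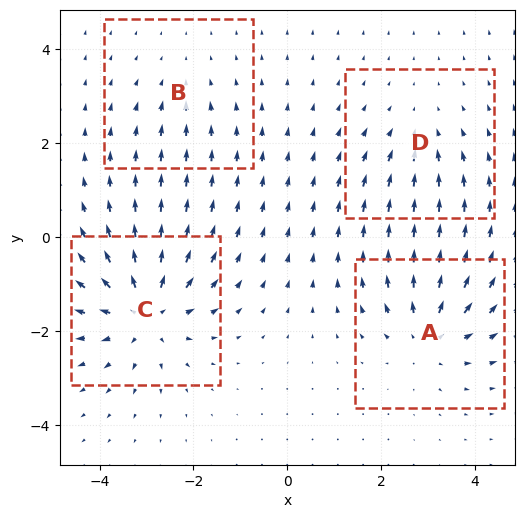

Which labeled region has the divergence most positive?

Divergence at each region's feature centre — A: about +5, B: about -2, C: about +7, D: about -3. Region C is most positive.

C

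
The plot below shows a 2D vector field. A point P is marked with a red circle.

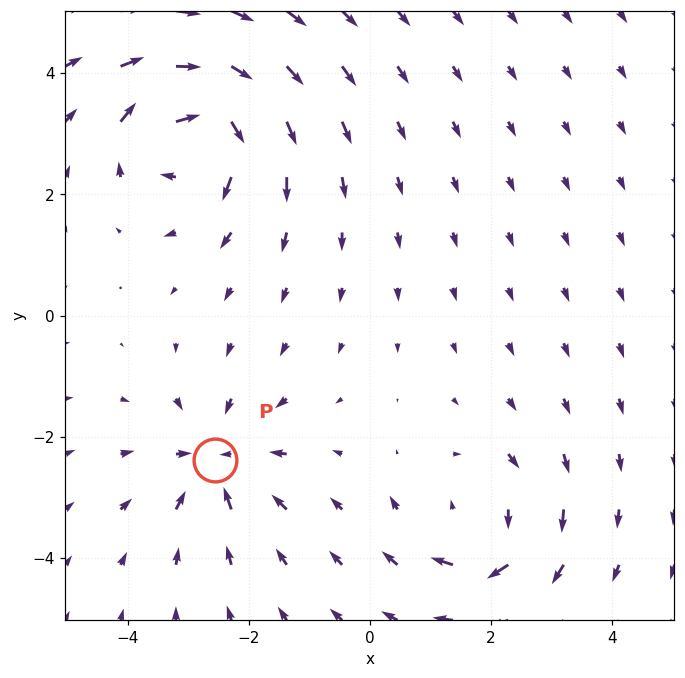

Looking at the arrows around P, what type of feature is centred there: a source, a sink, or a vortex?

sink

At P (-2.6, -2.4) the arrows converge inward. Divergence about -3, curl ≈0 — negative divergence with near-zero curl is a sink.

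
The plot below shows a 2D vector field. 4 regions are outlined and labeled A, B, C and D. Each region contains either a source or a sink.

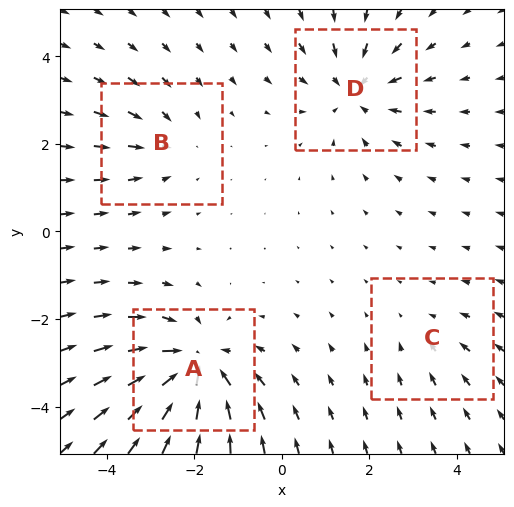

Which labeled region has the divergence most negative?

A

Divergence at each region's feature centre — A: about -6, B: about -3, C: about -2, D: about -4. Region A is most negative.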